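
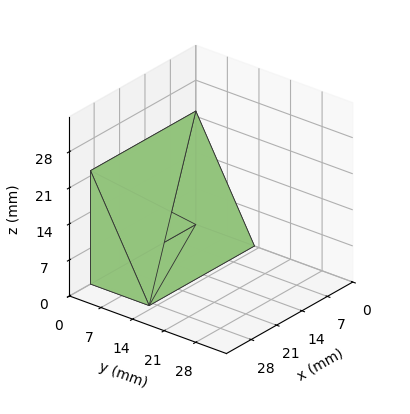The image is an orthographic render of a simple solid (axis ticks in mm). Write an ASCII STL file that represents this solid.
Reading the render: the shape is a wedge (ramp): 29 × 13 mm base, rising to 22 mm along the y=0 edge and sloping linearly to z=0 at y=13 (dimensions read to the nearest mm from the axis ticks). For the STL, each face is triangulated and given an outward normal.

solid part
  facet normal 0.0000 0.0000 -1.0000
    outer loop
      vertex 29.00 13.00 0.00
      vertex 29.00 0.00 0.00
      vertex 0.00 0.00 0.00
    endloop
  endfacet
  facet normal 0.0000 0.0000 -1.0000
    outer loop
      vertex 0.00 13.00 0.00
      vertex 29.00 13.00 0.00
      vertex 0.00 0.00 0.00
    endloop
  endfacet
  facet normal 0.0000 -1.0000 0.0000
    outer loop
      vertex 0.00 0.00 0.00
      vertex 29.00 0.00 0.00
      vertex 29.00 0.00 22.00
    endloop
  endfacet
  facet normal 0.0000 -1.0000 0.0000
    outer loop
      vertex 0.00 0.00 0.00
      vertex 29.00 0.00 22.00
      vertex 0.00 0.00 22.00
    endloop
  endfacet
  facet normal 0.0000 0.8609 0.5087
    outer loop
      vertex 0.00 0.00 22.00
      vertex 29.00 0.00 22.00
      vertex 29.00 13.00 0.00
    endloop
  endfacet
  facet normal 0.0000 0.8609 0.5087
    outer loop
      vertex 0.00 0.00 22.00
      vertex 29.00 13.00 0.00
      vertex 0.00 13.00 0.00
    endloop
  endfacet
  facet normal -1.0000 0.0000 0.0000
    outer loop
      vertex 0.00 0.00 22.00
      vertex 0.00 13.00 0.00
      vertex 0.00 0.00 0.00
    endloop
  endfacet
  facet normal 1.0000 0.0000 0.0000
    outer loop
      vertex 29.00 0.00 0.00
      vertex 29.00 13.00 0.00
      vertex 29.00 0.00 22.00
    endloop
  endfacet
endsolid part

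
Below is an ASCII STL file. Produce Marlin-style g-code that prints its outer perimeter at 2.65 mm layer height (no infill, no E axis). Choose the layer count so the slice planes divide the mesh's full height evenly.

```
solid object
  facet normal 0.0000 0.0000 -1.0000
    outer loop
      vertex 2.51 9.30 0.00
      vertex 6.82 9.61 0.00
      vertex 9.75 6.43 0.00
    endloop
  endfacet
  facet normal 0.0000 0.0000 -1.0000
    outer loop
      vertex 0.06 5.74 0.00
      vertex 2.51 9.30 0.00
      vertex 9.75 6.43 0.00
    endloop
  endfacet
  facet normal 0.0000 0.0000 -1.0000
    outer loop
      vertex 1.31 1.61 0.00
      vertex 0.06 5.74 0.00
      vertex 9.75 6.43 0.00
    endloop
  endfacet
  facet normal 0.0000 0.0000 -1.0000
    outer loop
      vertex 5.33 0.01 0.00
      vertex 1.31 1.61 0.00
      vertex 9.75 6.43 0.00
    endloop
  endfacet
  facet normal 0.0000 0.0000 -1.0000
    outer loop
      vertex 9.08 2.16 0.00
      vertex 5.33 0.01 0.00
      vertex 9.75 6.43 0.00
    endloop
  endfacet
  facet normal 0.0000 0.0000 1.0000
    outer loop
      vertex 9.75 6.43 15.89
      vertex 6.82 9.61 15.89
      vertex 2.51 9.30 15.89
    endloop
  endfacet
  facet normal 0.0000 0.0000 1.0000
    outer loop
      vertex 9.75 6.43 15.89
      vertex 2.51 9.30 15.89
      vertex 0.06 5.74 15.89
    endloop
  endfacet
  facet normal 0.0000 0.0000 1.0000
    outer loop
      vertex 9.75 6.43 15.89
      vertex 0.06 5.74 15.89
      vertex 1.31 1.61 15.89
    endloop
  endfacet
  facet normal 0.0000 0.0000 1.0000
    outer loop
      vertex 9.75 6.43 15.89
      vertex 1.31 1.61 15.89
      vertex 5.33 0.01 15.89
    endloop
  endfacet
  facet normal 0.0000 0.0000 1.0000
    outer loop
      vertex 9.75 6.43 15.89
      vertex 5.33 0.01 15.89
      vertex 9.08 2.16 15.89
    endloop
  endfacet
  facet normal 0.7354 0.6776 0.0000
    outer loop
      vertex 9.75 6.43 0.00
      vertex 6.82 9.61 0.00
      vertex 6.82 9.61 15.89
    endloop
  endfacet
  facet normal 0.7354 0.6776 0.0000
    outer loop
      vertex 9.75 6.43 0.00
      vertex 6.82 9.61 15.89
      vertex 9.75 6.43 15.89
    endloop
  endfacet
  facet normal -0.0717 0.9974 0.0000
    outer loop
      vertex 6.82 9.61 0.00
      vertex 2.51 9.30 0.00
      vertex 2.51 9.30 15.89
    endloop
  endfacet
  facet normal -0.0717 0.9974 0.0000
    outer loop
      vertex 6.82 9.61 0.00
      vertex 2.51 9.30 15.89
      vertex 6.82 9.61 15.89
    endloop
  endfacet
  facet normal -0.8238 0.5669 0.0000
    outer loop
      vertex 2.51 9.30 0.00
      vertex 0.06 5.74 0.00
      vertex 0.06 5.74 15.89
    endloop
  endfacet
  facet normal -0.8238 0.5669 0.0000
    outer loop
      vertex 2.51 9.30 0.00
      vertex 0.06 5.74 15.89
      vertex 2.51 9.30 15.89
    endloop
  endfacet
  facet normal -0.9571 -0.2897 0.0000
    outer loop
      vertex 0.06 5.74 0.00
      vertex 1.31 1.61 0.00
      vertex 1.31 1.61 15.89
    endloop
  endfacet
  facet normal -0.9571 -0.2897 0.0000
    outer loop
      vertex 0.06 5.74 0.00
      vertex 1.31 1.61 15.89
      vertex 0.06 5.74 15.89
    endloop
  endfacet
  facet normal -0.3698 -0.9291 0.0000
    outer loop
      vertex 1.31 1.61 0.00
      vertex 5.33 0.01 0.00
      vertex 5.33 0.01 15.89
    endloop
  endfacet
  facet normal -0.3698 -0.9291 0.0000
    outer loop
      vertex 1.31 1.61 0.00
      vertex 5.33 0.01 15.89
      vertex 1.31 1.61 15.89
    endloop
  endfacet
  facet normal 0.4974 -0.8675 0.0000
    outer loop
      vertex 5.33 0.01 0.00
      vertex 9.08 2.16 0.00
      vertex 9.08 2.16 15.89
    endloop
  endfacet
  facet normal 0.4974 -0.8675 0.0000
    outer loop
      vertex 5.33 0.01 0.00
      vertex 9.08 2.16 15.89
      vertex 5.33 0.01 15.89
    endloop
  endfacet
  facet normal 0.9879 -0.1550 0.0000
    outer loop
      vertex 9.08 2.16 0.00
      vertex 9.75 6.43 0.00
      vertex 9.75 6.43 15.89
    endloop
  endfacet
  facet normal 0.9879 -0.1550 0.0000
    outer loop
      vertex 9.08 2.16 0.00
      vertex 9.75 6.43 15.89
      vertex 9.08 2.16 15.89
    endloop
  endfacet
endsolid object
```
; perimeter-only toolpath
G21 ; units = mm
G90 ; absolute positioning
G28 ; home
; layer 1
G0 Z2.65
G0 X9.75 Y6.43
G1 X6.82 Y9.61
G1 X2.51 Y9.30
G1 X0.06 Y5.74
G1 X1.31 Y1.61
G1 X5.33 Y0.01
G1 X9.08 Y2.16
G1 X9.75 Y6.43
; layer 2
G0 Z5.30
G0 X9.75 Y6.43
G1 X6.82 Y9.61
G1 X2.51 Y9.30
G1 X0.06 Y5.74
G1 X1.31 Y1.61
G1 X5.33 Y0.01
G1 X9.08 Y2.16
G1 X9.75 Y6.43
; layer 3
G0 Z7.95
G0 X9.75 Y6.43
G1 X6.82 Y9.61
G1 X2.51 Y9.30
G1 X0.06 Y5.74
G1 X1.31 Y1.61
G1 X5.33 Y0.01
G1 X9.08 Y2.16
G1 X9.75 Y6.43
; layer 4
G0 Z10.59
G0 X9.75 Y6.43
G1 X6.82 Y9.61
G1 X2.51 Y9.30
G1 X0.06 Y5.74
G1 X1.31 Y1.61
G1 X5.33 Y0.01
G1 X9.08 Y2.16
G1 X9.75 Y6.43
; layer 5
G0 Z13.24
G0 X9.75 Y6.43
G1 X6.82 Y9.61
G1 X2.51 Y9.30
G1 X0.06 Y5.74
G1 X1.31 Y1.61
G1 X5.33 Y0.01
G1 X9.08 Y2.16
G1 X9.75 Y6.43
; layer 6
G0 Z15.89
G0 X9.75 Y6.43
G1 X6.82 Y9.61
G1 X2.51 Y9.30
G1 X0.06 Y5.74
G1 X1.31 Y1.61
G1 X5.33 Y0.01
G1 X9.08 Y2.16
G1 X9.75 Y6.43
M2 ; end

The solid is a regular 7-sided prism (a cylinder approximated with 7 flat sides), circumscribed radius ≈ 4.98 mm, height ≈ 15.9 mm. Slicing at Δz = 2.65 mm — 6 equal slices spanning the solid's height, so layer i sits at z = i·h/6 — gives 6 non-empty perimeters. Each is a 7-segment closed polygon; G0 lifts to the layer z and rapids to the start vertex, then G1 traces the edges.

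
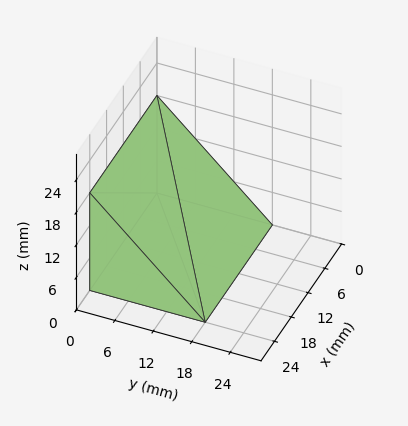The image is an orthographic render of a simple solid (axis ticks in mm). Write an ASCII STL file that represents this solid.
Reading the render: the shape is a wedge (ramp): 24 × 18 mm base, rising to 18 mm along the y=0 edge and sloping linearly to z=0 at y=18 (dimensions read to the nearest mm from the axis ticks). For the STL, each face is triangulated and given an outward normal.

solid part
  facet normal 0.0000 0.0000 -1.0000
    outer loop
      vertex 24.000 18.000 0.000
      vertex 24.000 0.000 0.000
      vertex 0.000 0.000 0.000
    endloop
  endfacet
  facet normal 0.0000 0.0000 -1.0000
    outer loop
      vertex 0.000 18.000 0.000
      vertex 24.000 18.000 0.000
      vertex 0.000 0.000 0.000
    endloop
  endfacet
  facet normal 0.0000 -1.0000 0.0000
    outer loop
      vertex 0.000 0.000 0.000
      vertex 24.000 0.000 0.000
      vertex 24.000 0.000 18.000
    endloop
  endfacet
  facet normal 0.0000 -1.0000 0.0000
    outer loop
      vertex 0.000 0.000 0.000
      vertex 24.000 0.000 18.000
      vertex 0.000 0.000 18.000
    endloop
  endfacet
  facet normal 0.0000 0.7071 0.7071
    outer loop
      vertex 0.000 0.000 18.000
      vertex 24.000 0.000 18.000
      vertex 24.000 18.000 0.000
    endloop
  endfacet
  facet normal 0.0000 0.7071 0.7071
    outer loop
      vertex 0.000 0.000 18.000
      vertex 24.000 18.000 0.000
      vertex 0.000 18.000 0.000
    endloop
  endfacet
  facet normal -1.0000 0.0000 0.0000
    outer loop
      vertex 0.000 0.000 18.000
      vertex 0.000 18.000 0.000
      vertex 0.000 0.000 0.000
    endloop
  endfacet
  facet normal 1.0000 0.0000 0.0000
    outer loop
      vertex 24.000 0.000 0.000
      vertex 24.000 18.000 0.000
      vertex 24.000 0.000 18.000
    endloop
  endfacet
endsolid part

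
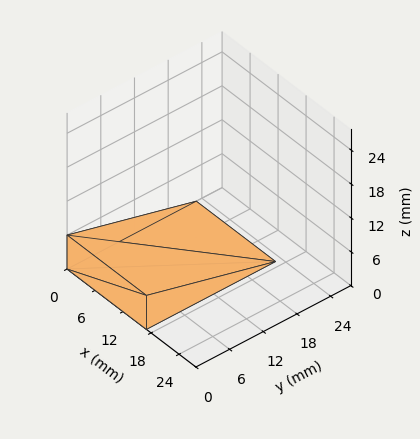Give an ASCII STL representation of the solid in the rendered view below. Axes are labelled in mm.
Reading the render: the shape is a wedge (ramp): 17 × 23 mm base, rising to 6 mm along the y=0 edge and sloping linearly to z=0 at y=23 (dimensions read to the nearest mm from the axis ticks). For the STL, each face is triangulated and given an outward normal.

solid part
  facet normal 0.0000 0.0000 -1.0000
    outer loop
      vertex 17.00 23.00 0.00
      vertex 17.00 0.00 0.00
      vertex 0.00 0.00 0.00
    endloop
  endfacet
  facet normal 0.0000 0.0000 -1.0000
    outer loop
      vertex 0.00 23.00 0.00
      vertex 17.00 23.00 0.00
      vertex 0.00 0.00 0.00
    endloop
  endfacet
  facet normal 0.0000 -1.0000 0.0000
    outer loop
      vertex 0.00 0.00 0.00
      vertex 17.00 0.00 0.00
      vertex 17.00 0.00 6.00
    endloop
  endfacet
  facet normal 0.0000 -1.0000 0.0000
    outer loop
      vertex 0.00 0.00 0.00
      vertex 17.00 0.00 6.00
      vertex 0.00 0.00 6.00
    endloop
  endfacet
  facet normal 0.0000 0.2524 0.9676
    outer loop
      vertex 0.00 0.00 6.00
      vertex 17.00 0.00 6.00
      vertex 17.00 23.00 0.00
    endloop
  endfacet
  facet normal 0.0000 0.2524 0.9676
    outer loop
      vertex 0.00 0.00 6.00
      vertex 17.00 23.00 0.00
      vertex 0.00 23.00 0.00
    endloop
  endfacet
  facet normal -1.0000 0.0000 0.0000
    outer loop
      vertex 0.00 0.00 6.00
      vertex 0.00 23.00 0.00
      vertex 0.00 0.00 0.00
    endloop
  endfacet
  facet normal 1.0000 0.0000 0.0000
    outer loop
      vertex 17.00 0.00 0.00
      vertex 17.00 23.00 0.00
      vertex 17.00 0.00 6.00
    endloop
  endfacet
endsolid part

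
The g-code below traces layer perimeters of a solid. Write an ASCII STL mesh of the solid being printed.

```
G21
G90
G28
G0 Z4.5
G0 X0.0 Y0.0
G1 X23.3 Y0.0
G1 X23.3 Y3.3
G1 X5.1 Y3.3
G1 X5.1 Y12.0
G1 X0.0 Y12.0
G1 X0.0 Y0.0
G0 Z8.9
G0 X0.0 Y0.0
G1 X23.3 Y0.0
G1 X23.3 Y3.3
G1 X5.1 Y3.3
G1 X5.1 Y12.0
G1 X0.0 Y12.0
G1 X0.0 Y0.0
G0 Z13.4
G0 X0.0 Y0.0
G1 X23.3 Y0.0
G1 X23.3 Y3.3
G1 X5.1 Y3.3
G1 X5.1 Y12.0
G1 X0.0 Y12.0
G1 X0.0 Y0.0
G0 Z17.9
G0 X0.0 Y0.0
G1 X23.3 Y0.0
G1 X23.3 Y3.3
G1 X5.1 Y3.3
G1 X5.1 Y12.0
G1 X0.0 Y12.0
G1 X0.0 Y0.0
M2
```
solid part
  facet normal 0.0000 0.0000 -1.0000
    outer loop
      vertex 23.3 3.3 0.0
      vertex 23.3 0.0 0.0
      vertex 0.0 0.0 0.0
    endloop
  endfacet
  facet normal 0.0000 0.0000 -1.0000
    outer loop
      vertex 5.1 3.3 0.0
      vertex 23.3 3.3 0.0
      vertex 0.0 0.0 0.0
    endloop
  endfacet
  facet normal 0.0000 0.0000 -1.0000
    outer loop
      vertex 5.1 12.0 0.0
      vertex 5.1 3.3 0.0
      vertex 0.0 0.0 0.0
    endloop
  endfacet
  facet normal 0.0000 0.0000 -1.0000
    outer loop
      vertex 0.0 12.0 0.0
      vertex 5.1 12.0 0.0
      vertex 0.0 0.0 0.0
    endloop
  endfacet
  facet normal 0.0000 0.0000 1.0000
    outer loop
      vertex 0.0 0.0 17.9
      vertex 23.3 0.0 17.9
      vertex 23.3 3.3 17.9
    endloop
  endfacet
  facet normal 0.0000 0.0000 1.0000
    outer loop
      vertex 0.0 0.0 17.9
      vertex 23.3 3.3 17.9
      vertex 5.1 3.3 17.9
    endloop
  endfacet
  facet normal 0.0000 0.0000 1.0000
    outer loop
      vertex 0.0 0.0 17.9
      vertex 5.1 3.3 17.9
      vertex 5.1 12.0 17.9
    endloop
  endfacet
  facet normal 0.0000 0.0000 1.0000
    outer loop
      vertex 0.0 0.0 17.9
      vertex 5.1 12.0 17.9
      vertex 0.0 12.0 17.9
    endloop
  endfacet
  facet normal 0.0000 -1.0000 0.0000
    outer loop
      vertex 0.0 0.0 0.0
      vertex 23.3 0.0 0.0
      vertex 23.3 0.0 17.9
    endloop
  endfacet
  facet normal 0.0000 -1.0000 0.0000
    outer loop
      vertex 0.0 0.0 0.0
      vertex 23.3 0.0 17.9
      vertex 0.0 0.0 17.9
    endloop
  endfacet
  facet normal 1.0000 0.0000 0.0000
    outer loop
      vertex 23.3 0.0 0.0
      vertex 23.3 3.3 0.0
      vertex 23.3 3.3 17.9
    endloop
  endfacet
  facet normal 1.0000 0.0000 0.0000
    outer loop
      vertex 23.3 0.0 0.0
      vertex 23.3 3.3 17.9
      vertex 23.3 0.0 17.9
    endloop
  endfacet
  facet normal 0.0000 1.0000 0.0000
    outer loop
      vertex 23.3 3.3 0.0
      vertex 5.1 3.3 0.0
      vertex 5.1 3.3 17.9
    endloop
  endfacet
  facet normal 0.0000 1.0000 0.0000
    outer loop
      vertex 23.3 3.3 0.0
      vertex 5.1 3.3 17.9
      vertex 23.3 3.3 17.9
    endloop
  endfacet
  facet normal 1.0000 0.0000 0.0000
    outer loop
      vertex 5.1 3.3 0.0
      vertex 5.1 12.0 0.0
      vertex 5.1 12.0 17.9
    endloop
  endfacet
  facet normal 1.0000 0.0000 0.0000
    outer loop
      vertex 5.1 3.3 0.0
      vertex 5.1 12.0 17.9
      vertex 5.1 3.3 17.9
    endloop
  endfacet
  facet normal 0.0000 1.0000 0.0000
    outer loop
      vertex 5.1 12.0 0.0
      vertex 0.0 12.0 0.0
      vertex 0.0 12.0 17.9
    endloop
  endfacet
  facet normal 0.0000 1.0000 0.0000
    outer loop
      vertex 5.1 12.0 0.0
      vertex 0.0 12.0 17.9
      vertex 5.1 12.0 17.9
    endloop
  endfacet
  facet normal -1.0000 0.0000 0.0000
    outer loop
      vertex 0.0 12.0 0.0
      vertex 0.0 0.0 0.0
      vertex 0.0 0.0 17.9
    endloop
  endfacet
  facet normal -1.0000 0.0000 0.0000
    outer loop
      vertex 0.0 12.0 0.0
      vertex 0.0 0.0 17.9
      vertex 0.0 12.0 17.9
    endloop
  endfacet
endsolid part

The G0 Z moves step by Δz≈4.5 mm. Every layer's G1 loop is the same polygon, so the solid is a straight extrusion of it from z=0 to z≈17.9. Closing with flat bottom and top caps and triangulating gives 20 facets — an L-shaped prism: outer 23.3 × 12 mm, arm thicknesses ≈ 3.3 mm (horizontal) and 5.1 mm (vertical), extruded 17.9 mm in z.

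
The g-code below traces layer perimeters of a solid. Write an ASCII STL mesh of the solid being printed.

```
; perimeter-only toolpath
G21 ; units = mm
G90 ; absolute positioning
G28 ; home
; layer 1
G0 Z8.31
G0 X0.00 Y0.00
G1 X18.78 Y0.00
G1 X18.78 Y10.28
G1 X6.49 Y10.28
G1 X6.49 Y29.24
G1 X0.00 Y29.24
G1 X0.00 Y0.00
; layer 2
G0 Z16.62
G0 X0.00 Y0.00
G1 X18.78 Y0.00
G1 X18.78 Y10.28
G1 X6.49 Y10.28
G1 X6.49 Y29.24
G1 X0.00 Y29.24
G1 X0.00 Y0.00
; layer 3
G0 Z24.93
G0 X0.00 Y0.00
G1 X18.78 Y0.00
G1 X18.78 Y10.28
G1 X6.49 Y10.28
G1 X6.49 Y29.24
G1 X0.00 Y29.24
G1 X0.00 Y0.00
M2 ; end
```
solid part
  facet normal 0.0000 0.0000 -1.0000
    outer loop
      vertex 18.78 10.28 0.00
      vertex 18.78 0.00 0.00
      vertex 0.00 0.00 0.00
    endloop
  endfacet
  facet normal 0.0000 0.0000 -1.0000
    outer loop
      vertex 6.49 10.28 0.00
      vertex 18.78 10.28 0.00
      vertex 0.00 0.00 0.00
    endloop
  endfacet
  facet normal 0.0000 0.0000 -1.0000
    outer loop
      vertex 6.49 29.24 0.00
      vertex 6.49 10.28 0.00
      vertex 0.00 0.00 0.00
    endloop
  endfacet
  facet normal 0.0000 0.0000 -1.0000
    outer loop
      vertex 0.00 29.24 0.00
      vertex 6.49 29.24 0.00
      vertex 0.00 0.00 0.00
    endloop
  endfacet
  facet normal 0.0000 0.0000 1.0000
    outer loop
      vertex 0.00 0.00 24.93
      vertex 18.78 0.00 24.93
      vertex 18.78 10.28 24.93
    endloop
  endfacet
  facet normal 0.0000 0.0000 1.0000
    outer loop
      vertex 0.00 0.00 24.93
      vertex 18.78 10.28 24.93
      vertex 6.49 10.28 24.93
    endloop
  endfacet
  facet normal 0.0000 0.0000 1.0000
    outer loop
      vertex 0.00 0.00 24.93
      vertex 6.49 10.28 24.93
      vertex 6.49 29.24 24.93
    endloop
  endfacet
  facet normal 0.0000 0.0000 1.0000
    outer loop
      vertex 0.00 0.00 24.93
      vertex 6.49 29.24 24.93
      vertex 0.00 29.24 24.93
    endloop
  endfacet
  facet normal 0.0000 -1.0000 0.0000
    outer loop
      vertex 0.00 0.00 0.00
      vertex 18.78 0.00 0.00
      vertex 18.78 0.00 24.93
    endloop
  endfacet
  facet normal 0.0000 -1.0000 0.0000
    outer loop
      vertex 0.00 0.00 0.00
      vertex 18.78 0.00 24.93
      vertex 0.00 0.00 24.93
    endloop
  endfacet
  facet normal 1.0000 0.0000 0.0000
    outer loop
      vertex 18.78 0.00 0.00
      vertex 18.78 10.28 0.00
      vertex 18.78 10.28 24.93
    endloop
  endfacet
  facet normal 1.0000 0.0000 0.0000
    outer loop
      vertex 18.78 0.00 0.00
      vertex 18.78 10.28 24.93
      vertex 18.78 0.00 24.93
    endloop
  endfacet
  facet normal 0.0000 1.0000 0.0000
    outer loop
      vertex 18.78 10.28 0.00
      vertex 6.49 10.28 0.00
      vertex 6.49 10.28 24.93
    endloop
  endfacet
  facet normal 0.0000 1.0000 0.0000
    outer loop
      vertex 18.78 10.28 0.00
      vertex 6.49 10.28 24.93
      vertex 18.78 10.28 24.93
    endloop
  endfacet
  facet normal 1.0000 0.0000 0.0000
    outer loop
      vertex 6.49 10.28 0.00
      vertex 6.49 29.24 0.00
      vertex 6.49 29.24 24.93
    endloop
  endfacet
  facet normal 1.0000 0.0000 0.0000
    outer loop
      vertex 6.49 10.28 0.00
      vertex 6.49 29.24 24.93
      vertex 6.49 10.28 24.93
    endloop
  endfacet
  facet normal 0.0000 1.0000 0.0000
    outer loop
      vertex 6.49 29.24 0.00
      vertex 0.00 29.24 0.00
      vertex 0.00 29.24 24.93
    endloop
  endfacet
  facet normal 0.0000 1.0000 0.0000
    outer loop
      vertex 6.49 29.24 0.00
      vertex 0.00 29.24 24.93
      vertex 6.49 29.24 24.93
    endloop
  endfacet
  facet normal -1.0000 0.0000 0.0000
    outer loop
      vertex 0.00 29.24 0.00
      vertex 0.00 0.00 0.00
      vertex 0.00 0.00 24.93
    endloop
  endfacet
  facet normal -1.0000 0.0000 0.0000
    outer loop
      vertex 0.00 29.24 0.00
      vertex 0.00 0.00 24.93
      vertex 0.00 29.24 24.93
    endloop
  endfacet
endsolid part

The G0 Z moves step by Δz≈8.31 mm. Every layer's G1 loop is the same polygon, so the solid is a straight extrusion of it from z=0 to z≈24.9. Closing with flat bottom and top caps and triangulating gives 20 facets — an L-shaped prism: outer 18.8 × 29.2 mm, arm thicknesses ≈ 10.3 mm (horizontal) and 6.49 mm (vertical), extruded 24.9 mm in z.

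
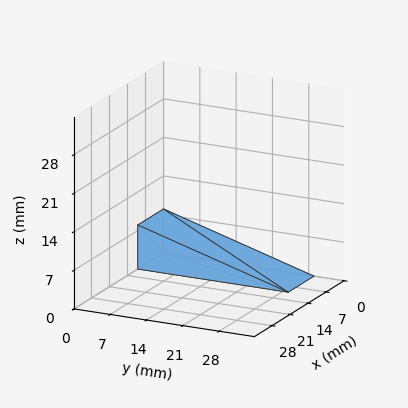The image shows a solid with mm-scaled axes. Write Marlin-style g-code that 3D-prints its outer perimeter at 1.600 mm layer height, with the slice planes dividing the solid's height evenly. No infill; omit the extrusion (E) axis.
Reading the render: the shape is a wedge (ramp): 10 × 29 mm base, rising to 8 mm along the y=0 edge and sloping linearly to z=0 at y=29 (dimensions read to the nearest mm from the axis ticks). For the g-code, the solid's height is divided into equal slices at the stated Δz and each level perimeter traced with G1 moves after a G0 lift.

; perimeter-only toolpath
G21 ; units = mm
G90 ; absolute positioning
G28 ; home
; layer 1
G0 Z1.600
G0 X0.000 Y0.000
G1 X10.000 Y0.000
G1 X10.000 Y23.200
G1 X0.000 Y23.200
G1 X0.000 Y0.000
; layer 2
G0 Z3.200
G0 X0.000 Y0.000
G1 X10.000 Y0.000
G1 X10.000 Y17.400
G1 X0.000 Y17.400
G1 X0.000 Y0.000
; layer 3
G0 Z4.800
G0 X0.000 Y0.000
G1 X10.000 Y0.000
G1 X10.000 Y11.600
G1 X0.000 Y11.600
G1 X0.000 Y0.000
; layer 4
G0 Z6.400
G0 X0.000 Y0.000
G1 X10.000 Y0.000
G1 X10.000 Y5.800
G1 X0.000 Y5.800
G1 X0.000 Y0.000
M2 ; end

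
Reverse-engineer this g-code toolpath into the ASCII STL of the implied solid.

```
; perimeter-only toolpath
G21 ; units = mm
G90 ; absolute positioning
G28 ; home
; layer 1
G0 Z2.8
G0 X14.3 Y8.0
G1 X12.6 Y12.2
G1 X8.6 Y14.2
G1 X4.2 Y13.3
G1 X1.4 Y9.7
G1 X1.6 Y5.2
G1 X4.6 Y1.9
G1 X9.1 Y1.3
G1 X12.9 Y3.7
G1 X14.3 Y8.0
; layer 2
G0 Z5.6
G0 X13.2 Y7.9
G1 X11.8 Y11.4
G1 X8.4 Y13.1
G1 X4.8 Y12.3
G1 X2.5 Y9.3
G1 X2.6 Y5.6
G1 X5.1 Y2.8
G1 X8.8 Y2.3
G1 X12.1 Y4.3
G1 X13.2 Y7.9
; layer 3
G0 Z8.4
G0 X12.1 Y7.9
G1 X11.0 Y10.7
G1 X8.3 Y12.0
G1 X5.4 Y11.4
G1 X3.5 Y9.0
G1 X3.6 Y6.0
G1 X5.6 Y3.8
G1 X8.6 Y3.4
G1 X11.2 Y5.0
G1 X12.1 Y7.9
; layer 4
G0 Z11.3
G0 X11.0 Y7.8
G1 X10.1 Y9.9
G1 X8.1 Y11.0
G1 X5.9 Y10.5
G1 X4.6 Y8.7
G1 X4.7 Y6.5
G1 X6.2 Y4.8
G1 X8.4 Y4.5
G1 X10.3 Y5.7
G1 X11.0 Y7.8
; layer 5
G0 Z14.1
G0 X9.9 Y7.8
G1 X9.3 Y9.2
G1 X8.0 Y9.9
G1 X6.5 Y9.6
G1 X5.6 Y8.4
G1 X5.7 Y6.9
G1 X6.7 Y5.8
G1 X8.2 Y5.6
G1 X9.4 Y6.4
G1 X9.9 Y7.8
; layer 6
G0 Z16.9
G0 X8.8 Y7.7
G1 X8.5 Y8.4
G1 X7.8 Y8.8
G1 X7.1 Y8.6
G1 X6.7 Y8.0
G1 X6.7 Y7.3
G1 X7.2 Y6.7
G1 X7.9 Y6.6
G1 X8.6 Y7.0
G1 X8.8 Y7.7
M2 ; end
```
solid part
  facet normal 0.0000 0.0000 -1.0000
    outer loop
      vertex 8.7 15.3 0.0
      vertex 13.4 12.9 0.0
      vertex 15.4 8.0 0.0
    endloop
  endfacet
  facet normal 0.0000 0.0000 -1.0000
    outer loop
      vertex 3.6 14.2 0.0
      vertex 8.7 15.3 0.0
      vertex 15.4 8.0 0.0
    endloop
  endfacet
  facet normal 0.0000 0.0000 -1.0000
    outer loop
      vertex 0.4 10.0 0.0
      vertex 3.6 14.2 0.0
      vertex 15.4 8.0 0.0
    endloop
  endfacet
  facet normal 0.0000 0.0000 -1.0000
    outer loop
      vertex 0.6 4.8 0.0
      vertex 0.4 10.0 0.0
      vertex 15.4 8.0 0.0
    endloop
  endfacet
  facet normal 0.0000 0.0000 -1.0000
    outer loop
      vertex 4.1 0.9 0.0
      vertex 0.6 4.8 0.0
      vertex 15.4 8.0 0.0
    endloop
  endfacet
  facet normal 0.0000 0.0000 -1.0000
    outer loop
      vertex 9.3 0.2 0.0
      vertex 4.1 0.9 0.0
      vertex 15.4 8.0 0.0
    endloop
  endfacet
  facet normal 0.0000 0.0000 -1.0000
    outer loop
      vertex 13.8 3.0 0.0
      vertex 9.3 0.2 0.0
      vertex 15.4 8.0 0.0
    endloop
  endfacet
  facet normal 0.8690 0.3547 0.3451
    outer loop
      vertex 15.4 8.0 0.0
      vertex 13.4 12.9 0.0
      vertex 7.7 7.7 19.7
    endloop
  endfacet
  facet normal 0.4270 0.8362 0.3443
    outer loop
      vertex 13.4 12.9 0.0
      vertex 8.7 15.3 0.0
      vertex 7.7 7.7 19.7
    endloop
  endfacet
  facet normal -0.1980 0.9178 0.3440
    outer loop
      vertex 8.7 15.3 0.0
      vertex 3.6 14.2 0.0
      vertex 7.7 7.7 19.7
    endloop
  endfacet
  facet normal -0.7471 0.5692 0.3433
    outer loop
      vertex 3.6 14.2 0.0
      vertex 0.4 10.0 0.0
      vertex 7.7 7.7 19.7
    endloop
  endfacet
  facet normal -0.9384 -0.0361 0.3435
    outer loop
      vertex 0.4 10.0 0.0
      vertex 0.6 4.8 0.0
      vertex 7.7 7.7 19.7
    endloop
  endfacet
  facet normal -0.6988 -0.6271 0.3442
    outer loop
      vertex 0.6 4.8 0.0
      vertex 4.1 0.9 0.0
      vertex 7.7 7.7 19.7
    endloop
  endfacet
  facet normal -0.1253 -0.9305 0.3441
    outer loop
      vertex 4.1 0.9 0.0
      vertex 9.3 0.2 0.0
      vertex 7.7 7.7 19.7
    endloop
  endfacet
  facet normal 0.4961 -0.7973 0.3438
    outer loop
      vertex 9.3 0.2 0.0
      vertex 13.8 3.0 0.0
      vertex 7.7 7.7 19.7
    endloop
  endfacet
  facet normal 0.8939 -0.2861 0.3450
    outer loop
      vertex 13.8 3.0 0.0
      vertex 15.4 8.0 0.0
      vertex 7.7 7.7 19.7
    endloop
  endfacet
endsolid part

The G0 Z moves step by Δz≈2.8 mm. The G1 loops shrink linearly with z, so the solid tapers from its base footprint up to z≈19.7. Closing with a flat bottom cap and the tapered top and triangulating gives 16 facets — a regular 9-sided pyramid, base circumscribed radius ≈ 7.7 mm, apex at z ≈ 19.7 mm.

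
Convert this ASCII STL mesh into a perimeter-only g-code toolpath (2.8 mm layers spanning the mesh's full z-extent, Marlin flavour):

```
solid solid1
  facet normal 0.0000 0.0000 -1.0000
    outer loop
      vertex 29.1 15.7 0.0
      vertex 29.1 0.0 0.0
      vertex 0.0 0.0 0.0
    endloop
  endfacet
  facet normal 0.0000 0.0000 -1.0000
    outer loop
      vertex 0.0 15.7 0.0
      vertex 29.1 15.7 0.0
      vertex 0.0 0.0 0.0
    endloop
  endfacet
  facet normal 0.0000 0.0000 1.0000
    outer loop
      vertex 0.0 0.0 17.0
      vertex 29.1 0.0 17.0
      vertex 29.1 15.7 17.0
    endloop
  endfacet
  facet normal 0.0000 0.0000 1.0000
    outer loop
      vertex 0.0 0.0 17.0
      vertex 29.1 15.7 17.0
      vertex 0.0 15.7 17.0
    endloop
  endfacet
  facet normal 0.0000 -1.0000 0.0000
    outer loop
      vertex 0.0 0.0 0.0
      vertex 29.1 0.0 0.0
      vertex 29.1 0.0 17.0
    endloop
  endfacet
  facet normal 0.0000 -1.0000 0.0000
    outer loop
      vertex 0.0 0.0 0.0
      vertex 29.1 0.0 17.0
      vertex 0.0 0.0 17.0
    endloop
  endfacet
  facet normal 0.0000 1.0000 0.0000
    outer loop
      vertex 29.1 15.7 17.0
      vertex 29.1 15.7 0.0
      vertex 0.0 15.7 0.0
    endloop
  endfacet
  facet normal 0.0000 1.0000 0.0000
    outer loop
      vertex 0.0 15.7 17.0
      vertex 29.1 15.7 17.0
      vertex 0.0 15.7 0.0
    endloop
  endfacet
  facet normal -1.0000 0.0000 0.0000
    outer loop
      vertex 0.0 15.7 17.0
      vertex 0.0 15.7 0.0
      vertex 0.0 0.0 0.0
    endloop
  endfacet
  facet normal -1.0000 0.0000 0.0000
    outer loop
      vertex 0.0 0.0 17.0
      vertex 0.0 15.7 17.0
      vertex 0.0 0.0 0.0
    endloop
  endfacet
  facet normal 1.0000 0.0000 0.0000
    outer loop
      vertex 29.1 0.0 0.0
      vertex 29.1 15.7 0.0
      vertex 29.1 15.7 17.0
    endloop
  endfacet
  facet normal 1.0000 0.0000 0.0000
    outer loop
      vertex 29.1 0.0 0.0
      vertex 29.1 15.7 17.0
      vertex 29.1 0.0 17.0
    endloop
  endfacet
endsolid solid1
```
; perimeter-only toolpath
G21 ; units = mm
G90 ; absolute positioning
G28 ; home
; layer 1
G0 Z2.8
G0 X0.0 Y0.0
G1 X29.1 Y0.0
G1 X29.1 Y15.7
G1 X0.0 Y15.7
G1 X0.0 Y0.0
; layer 2
G0 Z5.7
G0 X0.0 Y0.0
G1 X29.1 Y0.0
G1 X29.1 Y15.7
G1 X0.0 Y15.7
G1 X0.0 Y0.0
; layer 3
G0 Z8.5
G0 X0.0 Y0.0
G1 X29.1 Y0.0
G1 X29.1 Y15.7
G1 X0.0 Y15.7
G1 X0.0 Y0.0
; layer 4
G0 Z11.3
G0 X0.0 Y0.0
G1 X29.1 Y0.0
G1 X29.1 Y15.7
G1 X0.0 Y15.7
G1 X0.0 Y0.0
; layer 5
G0 Z14.2
G0 X0.0 Y0.0
G1 X29.1 Y0.0
G1 X29.1 Y15.7
G1 X0.0 Y15.7
G1 X0.0 Y0.0
; layer 6
G0 Z17.0
G0 X0.0 Y0.0
G1 X29.1 Y0.0
G1 X29.1 Y15.7
G1 X0.0 Y15.7
G1 X0.0 Y0.0
M2 ; end

The solid is a rectangular box, roughly 29.1 × 15.7 mm footprint and 17 mm tall. Slicing at Δz = 2.8 mm — 6 equal slices spanning the solid's height, so layer i sits at z = i·h/6 — gives 6 non-empty perimeters. Each is a 4-segment closed polygon; G0 lifts to the layer z and rapids to the start vertex, then G1 traces the edges.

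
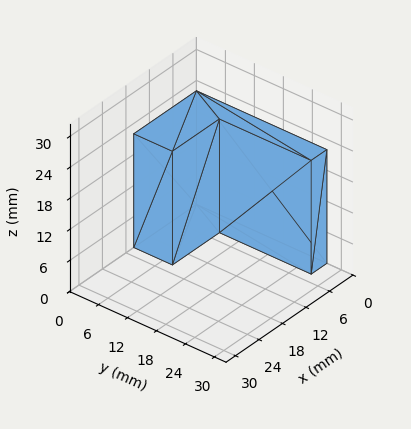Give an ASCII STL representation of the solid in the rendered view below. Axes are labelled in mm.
Reading the render: the shape is an L-shaped prism: outer 16 × 27 mm, arm thicknesses ≈ 8 mm (horizontal) and 4 mm (vertical), extruded 22 mm in z (dimensions read to the nearest mm from the axis ticks). For the STL, each face is triangulated and given an outward normal.

solid part
  facet normal 0.0000 0.0000 -1.0000
    outer loop
      vertex 16.0 8.0 0.0
      vertex 16.0 0.0 0.0
      vertex 0.0 0.0 0.0
    endloop
  endfacet
  facet normal 0.0000 0.0000 -1.0000
    outer loop
      vertex 4.0 8.0 0.0
      vertex 16.0 8.0 0.0
      vertex 0.0 0.0 0.0
    endloop
  endfacet
  facet normal 0.0000 0.0000 -1.0000
    outer loop
      vertex 4.0 27.0 0.0
      vertex 4.0 8.0 0.0
      vertex 0.0 0.0 0.0
    endloop
  endfacet
  facet normal 0.0000 0.0000 -1.0000
    outer loop
      vertex 0.0 27.0 0.0
      vertex 4.0 27.0 0.0
      vertex 0.0 0.0 0.0
    endloop
  endfacet
  facet normal 0.0000 0.0000 1.0000
    outer loop
      vertex 0.0 0.0 22.0
      vertex 16.0 0.0 22.0
      vertex 16.0 8.0 22.0
    endloop
  endfacet
  facet normal 0.0000 0.0000 1.0000
    outer loop
      vertex 0.0 0.0 22.0
      vertex 16.0 8.0 22.0
      vertex 4.0 8.0 22.0
    endloop
  endfacet
  facet normal 0.0000 0.0000 1.0000
    outer loop
      vertex 0.0 0.0 22.0
      vertex 4.0 8.0 22.0
      vertex 4.0 27.0 22.0
    endloop
  endfacet
  facet normal 0.0000 0.0000 1.0000
    outer loop
      vertex 0.0 0.0 22.0
      vertex 4.0 27.0 22.0
      vertex 0.0 27.0 22.0
    endloop
  endfacet
  facet normal 0.0000 -1.0000 0.0000
    outer loop
      vertex 0.0 0.0 0.0
      vertex 16.0 0.0 0.0
      vertex 16.0 0.0 22.0
    endloop
  endfacet
  facet normal 0.0000 -1.0000 0.0000
    outer loop
      vertex 0.0 0.0 0.0
      vertex 16.0 0.0 22.0
      vertex 0.0 0.0 22.0
    endloop
  endfacet
  facet normal 1.0000 0.0000 0.0000
    outer loop
      vertex 16.0 0.0 0.0
      vertex 16.0 8.0 0.0
      vertex 16.0 8.0 22.0
    endloop
  endfacet
  facet normal 1.0000 0.0000 0.0000
    outer loop
      vertex 16.0 0.0 0.0
      vertex 16.0 8.0 22.0
      vertex 16.0 0.0 22.0
    endloop
  endfacet
  facet normal 0.0000 1.0000 0.0000
    outer loop
      vertex 16.0 8.0 0.0
      vertex 4.0 8.0 0.0
      vertex 4.0 8.0 22.0
    endloop
  endfacet
  facet normal 0.0000 1.0000 0.0000
    outer loop
      vertex 16.0 8.0 0.0
      vertex 4.0 8.0 22.0
      vertex 16.0 8.0 22.0
    endloop
  endfacet
  facet normal 1.0000 0.0000 0.0000
    outer loop
      vertex 4.0 8.0 0.0
      vertex 4.0 27.0 0.0
      vertex 4.0 27.0 22.0
    endloop
  endfacet
  facet normal 1.0000 0.0000 0.0000
    outer loop
      vertex 4.0 8.0 0.0
      vertex 4.0 27.0 22.0
      vertex 4.0 8.0 22.0
    endloop
  endfacet
  facet normal 0.0000 1.0000 0.0000
    outer loop
      vertex 4.0 27.0 0.0
      vertex 0.0 27.0 0.0
      vertex 0.0 27.0 22.0
    endloop
  endfacet
  facet normal 0.0000 1.0000 0.0000
    outer loop
      vertex 4.0 27.0 0.0
      vertex 0.0 27.0 22.0
      vertex 4.0 27.0 22.0
    endloop
  endfacet
  facet normal -1.0000 0.0000 0.0000
    outer loop
      vertex 0.0 27.0 0.0
      vertex 0.0 0.0 0.0
      vertex 0.0 0.0 22.0
    endloop
  endfacet
  facet normal -1.0000 0.0000 0.0000
    outer loop
      vertex 0.0 27.0 0.0
      vertex 0.0 0.0 22.0
      vertex 0.0 27.0 22.0
    endloop
  endfacet
endsolid part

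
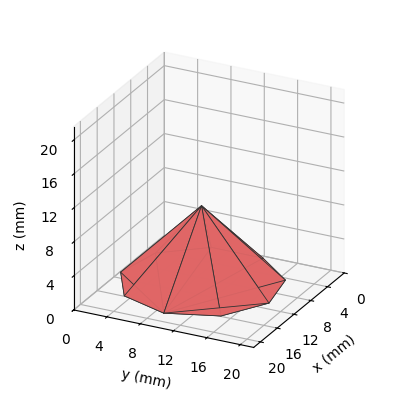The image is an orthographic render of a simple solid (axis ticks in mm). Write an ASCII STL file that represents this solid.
Reading the render: the shape is a regular 9-sided pyramid, base circumscribed radius ≈ 9 mm, apex at z ≈ 9 mm (dimensions read to the nearest mm from the axis ticks). For the STL, each face is triangulated and given an outward normal.

solid part
  facet normal 0.0000 0.0000 -1.0000
    outer loop
      vertex 10.6 17.9 0.0
      vertex 15.9 14.8 0.0
      vertex 18.0 9.0 0.0
    endloop
  endfacet
  facet normal 0.0000 0.0000 -1.0000
    outer loop
      vertex 4.5 16.8 0.0
      vertex 10.6 17.9 0.0
      vertex 18.0 9.0 0.0
    endloop
  endfacet
  facet normal 0.0000 0.0000 -1.0000
    outer loop
      vertex 0.5 12.1 0.0
      vertex 4.5 16.8 0.0
      vertex 18.0 9.0 0.0
    endloop
  endfacet
  facet normal 0.0000 0.0000 -1.0000
    outer loop
      vertex 0.5 5.9 0.0
      vertex 0.5 12.1 0.0
      vertex 18.0 9.0 0.0
    endloop
  endfacet
  facet normal 0.0000 0.0000 -1.0000
    outer loop
      vertex 4.5 1.2 0.0
      vertex 0.5 5.9 0.0
      vertex 18.0 9.0 0.0
    endloop
  endfacet
  facet normal 0.0000 0.0000 -1.0000
    outer loop
      vertex 10.6 0.1 0.0
      vertex 4.5 1.2 0.0
      vertex 18.0 9.0 0.0
    endloop
  endfacet
  facet normal 0.0000 0.0000 -1.0000
    outer loop
      vertex 15.9 3.2 0.0
      vertex 10.6 0.1 0.0
      vertex 18.0 9.0 0.0
    endloop
  endfacet
  facet normal 0.6850 0.2480 0.6850
    outer loop
      vertex 18.0 9.0 0.0
      vertex 15.9 14.8 0.0
      vertex 9.0 9.0 9.0
    endloop
  endfacet
  facet normal 0.3673 0.6279 0.6862
    outer loop
      vertex 15.9 14.8 0.0
      vertex 10.6 17.9 0.0
      vertex 9.0 9.0 9.0
    endloop
  endfacet
  facet normal -0.1292 0.7165 0.6855
    outer loop
      vertex 10.6 17.9 0.0
      vertex 4.5 16.8 0.0
      vertex 9.0 9.0 9.0
    endloop
  endfacet
  facet normal -0.5542 0.4717 0.6859
    outer loop
      vertex 4.5 16.8 0.0
      vertex 0.5 12.1 0.0
      vertex 9.0 9.0 9.0
    endloop
  endfacet
  facet normal -0.7270 0.0000 0.6866
    outer loop
      vertex 0.5 12.1 0.0
      vertex 0.5 5.9 0.0
      vertex 9.0 9.0 9.0
    endloop
  endfacet
  facet normal -0.5542 -0.4717 0.6859
    outer loop
      vertex 0.5 5.9 0.0
      vertex 4.5 1.2 0.0
      vertex 9.0 9.0 9.0
    endloop
  endfacet
  facet normal -0.1292 -0.7165 0.6855
    outer loop
      vertex 4.5 1.2 0.0
      vertex 10.6 0.1 0.0
      vertex 9.0 9.0 9.0
    endloop
  endfacet
  facet normal 0.3673 -0.6279 0.6862
    outer loop
      vertex 10.6 0.1 0.0
      vertex 15.9 3.2 0.0
      vertex 9.0 9.0 9.0
    endloop
  endfacet
  facet normal 0.6850 -0.2480 0.6850
    outer loop
      vertex 15.9 3.2 0.0
      vertex 18.0 9.0 0.0
      vertex 9.0 9.0 9.0
    endloop
  endfacet
endsolid part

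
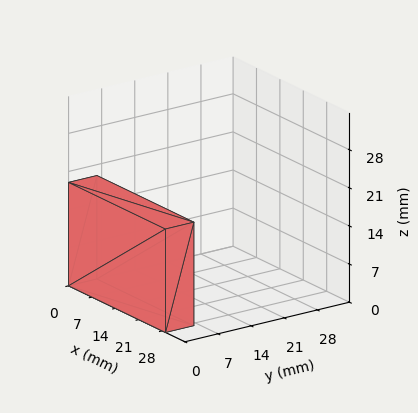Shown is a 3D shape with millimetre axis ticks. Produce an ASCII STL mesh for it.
Reading the render: the shape is a rectangular box, roughly 29 × 6 mm footprint and 19 mm tall (dimensions read to the nearest mm from the axis ticks). For the STL, each face is triangulated and given an outward normal.

solid part
  facet normal 0.0000 0.0000 -1.0000
    outer loop
      vertex 29.000 6.000 0.000
      vertex 29.000 0.000 0.000
      vertex 0.000 0.000 0.000
    endloop
  endfacet
  facet normal 0.0000 0.0000 -1.0000
    outer loop
      vertex 0.000 6.000 0.000
      vertex 29.000 6.000 0.000
      vertex 0.000 0.000 0.000
    endloop
  endfacet
  facet normal 0.0000 0.0000 1.0000
    outer loop
      vertex 0.000 0.000 19.000
      vertex 29.000 0.000 19.000
      vertex 29.000 6.000 19.000
    endloop
  endfacet
  facet normal 0.0000 0.0000 1.0000
    outer loop
      vertex 0.000 0.000 19.000
      vertex 29.000 6.000 19.000
      vertex 0.000 6.000 19.000
    endloop
  endfacet
  facet normal 0.0000 -1.0000 0.0000
    outer loop
      vertex 0.000 0.000 0.000
      vertex 29.000 0.000 0.000
      vertex 29.000 0.000 19.000
    endloop
  endfacet
  facet normal 0.0000 -1.0000 0.0000
    outer loop
      vertex 0.000 0.000 0.000
      vertex 29.000 0.000 19.000
      vertex 0.000 0.000 19.000
    endloop
  endfacet
  facet normal 0.0000 1.0000 0.0000
    outer loop
      vertex 29.000 6.000 19.000
      vertex 29.000 6.000 0.000
      vertex 0.000 6.000 0.000
    endloop
  endfacet
  facet normal 0.0000 1.0000 0.0000
    outer loop
      vertex 0.000 6.000 19.000
      vertex 29.000 6.000 19.000
      vertex 0.000 6.000 0.000
    endloop
  endfacet
  facet normal -1.0000 0.0000 0.0000
    outer loop
      vertex 0.000 6.000 19.000
      vertex 0.000 6.000 0.000
      vertex 0.000 0.000 0.000
    endloop
  endfacet
  facet normal -1.0000 0.0000 0.0000
    outer loop
      vertex 0.000 0.000 19.000
      vertex 0.000 6.000 19.000
      vertex 0.000 0.000 0.000
    endloop
  endfacet
  facet normal 1.0000 0.0000 0.0000
    outer loop
      vertex 29.000 0.000 0.000
      vertex 29.000 6.000 0.000
      vertex 29.000 6.000 19.000
    endloop
  endfacet
  facet normal 1.0000 0.0000 0.0000
    outer loop
      vertex 29.000 0.000 0.000
      vertex 29.000 6.000 19.000
      vertex 29.000 0.000 19.000
    endloop
  endfacet
endsolid part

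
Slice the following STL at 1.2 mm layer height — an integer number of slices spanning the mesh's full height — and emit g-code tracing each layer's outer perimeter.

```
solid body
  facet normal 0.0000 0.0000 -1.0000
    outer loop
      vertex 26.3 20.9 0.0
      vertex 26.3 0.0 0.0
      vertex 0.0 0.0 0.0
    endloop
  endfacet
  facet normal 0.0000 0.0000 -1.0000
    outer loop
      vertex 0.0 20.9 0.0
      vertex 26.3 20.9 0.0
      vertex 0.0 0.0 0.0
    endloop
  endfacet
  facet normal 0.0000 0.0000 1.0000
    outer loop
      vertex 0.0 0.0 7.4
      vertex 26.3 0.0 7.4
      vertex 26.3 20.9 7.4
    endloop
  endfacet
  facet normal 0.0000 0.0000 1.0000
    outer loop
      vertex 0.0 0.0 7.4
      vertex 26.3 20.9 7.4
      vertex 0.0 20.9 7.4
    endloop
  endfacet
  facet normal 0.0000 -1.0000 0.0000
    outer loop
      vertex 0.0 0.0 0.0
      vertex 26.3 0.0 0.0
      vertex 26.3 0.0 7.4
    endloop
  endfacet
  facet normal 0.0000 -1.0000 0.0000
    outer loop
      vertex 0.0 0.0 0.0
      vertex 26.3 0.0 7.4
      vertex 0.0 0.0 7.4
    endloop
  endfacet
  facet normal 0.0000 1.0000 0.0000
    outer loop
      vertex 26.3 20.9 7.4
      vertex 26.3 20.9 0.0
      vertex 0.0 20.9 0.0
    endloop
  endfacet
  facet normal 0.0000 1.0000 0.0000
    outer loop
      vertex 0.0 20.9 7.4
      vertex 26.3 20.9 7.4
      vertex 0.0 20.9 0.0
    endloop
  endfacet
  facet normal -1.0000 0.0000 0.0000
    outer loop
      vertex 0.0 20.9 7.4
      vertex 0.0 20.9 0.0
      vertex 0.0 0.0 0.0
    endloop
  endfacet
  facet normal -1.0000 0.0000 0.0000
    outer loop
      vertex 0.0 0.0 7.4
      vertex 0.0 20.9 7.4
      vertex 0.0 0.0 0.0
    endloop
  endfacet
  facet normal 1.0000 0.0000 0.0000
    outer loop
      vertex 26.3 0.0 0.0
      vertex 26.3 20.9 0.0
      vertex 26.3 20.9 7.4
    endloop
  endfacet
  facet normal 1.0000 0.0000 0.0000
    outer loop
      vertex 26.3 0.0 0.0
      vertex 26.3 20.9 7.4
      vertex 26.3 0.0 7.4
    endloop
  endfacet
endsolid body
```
; perimeter-only toolpath
G21 ; units = mm
G90 ; absolute positioning
G28 ; home
; layer 1
G0 Z1.2
G0 X0.0 Y0.0
G1 X26.3 Y0.0
G1 X26.3 Y20.9
G1 X0.0 Y20.9
G1 X0.0 Y0.0
; layer 2
G0 Z2.5
G0 X0.0 Y0.0
G1 X26.3 Y0.0
G1 X26.3 Y20.9
G1 X0.0 Y20.9
G1 X0.0 Y0.0
; layer 3
G0 Z3.7
G0 X0.0 Y0.0
G1 X26.3 Y0.0
G1 X26.3 Y20.9
G1 X0.0 Y20.9
G1 X0.0 Y0.0
; layer 4
G0 Z4.9
G0 X0.0 Y0.0
G1 X26.3 Y0.0
G1 X26.3 Y20.9
G1 X0.0 Y20.9
G1 X0.0 Y0.0
; layer 5
G0 Z6.2
G0 X0.0 Y0.0
G1 X26.3 Y0.0
G1 X26.3 Y20.9
G1 X0.0 Y20.9
G1 X0.0 Y0.0
; layer 6
G0 Z7.4
G0 X0.0 Y0.0
G1 X26.3 Y0.0
G1 X26.3 Y20.9
G1 X0.0 Y20.9
G1 X0.0 Y0.0
M2 ; end

The solid is a rectangular box, roughly 26.3 × 20.9 mm footprint and 7.4 mm tall. Slicing at Δz = 1.2 mm — 6 equal slices spanning the solid's height, so layer i sits at z = i·h/6 — gives 6 non-empty perimeters. Each is a 4-segment closed polygon; G0 lifts to the layer z and rapids to the start vertex, then G1 traces the edges.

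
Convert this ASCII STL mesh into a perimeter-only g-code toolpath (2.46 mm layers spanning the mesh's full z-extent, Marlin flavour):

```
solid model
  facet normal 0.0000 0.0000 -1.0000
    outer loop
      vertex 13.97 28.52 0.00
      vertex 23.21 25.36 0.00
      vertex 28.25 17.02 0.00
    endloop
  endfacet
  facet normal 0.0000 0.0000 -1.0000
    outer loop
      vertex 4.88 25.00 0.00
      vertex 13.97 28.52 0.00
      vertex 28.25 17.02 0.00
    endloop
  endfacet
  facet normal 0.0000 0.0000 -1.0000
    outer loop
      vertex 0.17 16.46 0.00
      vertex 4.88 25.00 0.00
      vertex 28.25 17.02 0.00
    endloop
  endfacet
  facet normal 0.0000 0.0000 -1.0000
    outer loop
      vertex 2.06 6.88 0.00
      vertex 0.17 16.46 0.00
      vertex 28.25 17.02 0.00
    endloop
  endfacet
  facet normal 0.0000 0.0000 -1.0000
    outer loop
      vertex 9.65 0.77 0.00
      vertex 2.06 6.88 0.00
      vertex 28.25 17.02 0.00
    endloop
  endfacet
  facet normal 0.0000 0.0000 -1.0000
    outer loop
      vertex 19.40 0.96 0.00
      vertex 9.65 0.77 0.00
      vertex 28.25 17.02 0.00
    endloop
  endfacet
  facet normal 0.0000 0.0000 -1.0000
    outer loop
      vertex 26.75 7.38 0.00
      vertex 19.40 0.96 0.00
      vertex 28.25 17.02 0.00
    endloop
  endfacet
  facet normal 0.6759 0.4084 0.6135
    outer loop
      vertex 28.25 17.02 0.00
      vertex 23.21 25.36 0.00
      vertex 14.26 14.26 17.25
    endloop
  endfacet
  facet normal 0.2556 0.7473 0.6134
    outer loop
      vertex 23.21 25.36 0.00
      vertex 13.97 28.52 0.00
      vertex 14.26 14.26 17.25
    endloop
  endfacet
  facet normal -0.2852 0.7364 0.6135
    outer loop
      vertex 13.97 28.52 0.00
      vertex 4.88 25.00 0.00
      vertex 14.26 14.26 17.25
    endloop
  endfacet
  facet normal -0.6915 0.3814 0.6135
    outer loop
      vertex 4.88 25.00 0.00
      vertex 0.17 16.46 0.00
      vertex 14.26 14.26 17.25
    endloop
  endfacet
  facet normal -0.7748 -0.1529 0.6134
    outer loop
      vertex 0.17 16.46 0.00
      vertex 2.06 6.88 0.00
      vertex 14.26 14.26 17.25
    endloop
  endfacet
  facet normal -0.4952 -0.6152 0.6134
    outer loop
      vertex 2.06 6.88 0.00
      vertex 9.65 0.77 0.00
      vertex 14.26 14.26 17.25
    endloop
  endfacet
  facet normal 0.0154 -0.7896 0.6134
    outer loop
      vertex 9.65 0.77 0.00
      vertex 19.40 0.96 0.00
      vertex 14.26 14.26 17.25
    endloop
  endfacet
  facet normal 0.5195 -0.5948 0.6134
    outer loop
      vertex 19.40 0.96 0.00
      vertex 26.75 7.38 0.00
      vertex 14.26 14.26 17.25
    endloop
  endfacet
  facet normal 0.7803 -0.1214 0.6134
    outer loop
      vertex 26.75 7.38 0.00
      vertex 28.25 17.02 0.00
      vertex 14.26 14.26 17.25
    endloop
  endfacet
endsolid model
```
; perimeter-only toolpath
G21 ; units = mm
G90 ; absolute positioning
G28 ; home
; layer 1
G0 Z2.46
G0 X26.25 Y16.63
G1 X21.93 Y23.77
G1 X14.01 Y26.48
G1 X6.22 Y23.47
G1 X2.18 Y16.15
G1 X3.80 Y7.93
G1 X10.31 Y2.70
G1 X18.67 Y2.86
G1 X24.97 Y8.36
G1 X26.25 Y16.63
; layer 2
G0 Z4.93
G0 X24.25 Y16.23
G1 X20.65 Y22.19
G1 X14.05 Y24.45
G1 X7.56 Y21.93
G1 X4.20 Y15.83
G1 X5.55 Y8.99
G1 X10.97 Y4.62
G1 X17.93 Y4.76
G1 X23.18 Y9.35
G1 X24.25 Y16.23
; layer 3
G0 Z7.39
G0 X22.25 Y15.84
G1 X19.37 Y20.60
G1 X14.09 Y22.41
G1 X8.90 Y20.40
G1 X6.21 Y15.52
G1 X7.29 Y10.04
G1 X11.63 Y6.55
G1 X17.20 Y6.66
G1 X21.40 Y10.33
G1 X22.25 Y15.84
; layer 4
G0 Z9.86
G0 X20.26 Y15.44
G1 X18.10 Y19.02
G1 X14.14 Y20.37
G1 X10.24 Y18.86
G1 X8.22 Y15.20
G1 X9.03 Y11.10
G1 X12.28 Y8.48
G1 X16.46 Y8.56
G1 X19.61 Y11.31
G1 X20.26 Y15.44
; layer 5
G0 Z12.32
G0 X18.26 Y15.05
G1 X16.82 Y17.43
G1 X14.18 Y18.33
G1 X11.58 Y17.33
G1 X10.23 Y14.89
G1 X10.77 Y12.15
G1 X12.94 Y10.41
G1 X15.73 Y10.46
G1 X17.83 Y12.29
G1 X18.26 Y15.05
; layer 6
G0 Z14.79
G0 X16.26 Y14.65
G1 X15.54 Y15.85
G1 X14.22 Y16.30
G1 X12.92 Y15.79
G1 X12.25 Y14.57
G1 X12.52 Y13.21
G1 X13.60 Y12.33
G1 X14.99 Y12.36
G1 X16.04 Y13.28
G1 X16.26 Y14.65
M2 ; end

The solid is a regular 9-sided pyramid, base circumscribed radius ≈ 14.3 mm, apex at z ≈ 17.2 mm. Slicing at Δz = 2.46 mm — 7 equal slices spanning the solid's height, so layer i sits at z = i·h/7 — gives 6 non-empty perimeters. Each is a 9-segment closed polygon; G0 lifts to the layer z and rapids to the start vertex, then G1 traces the edges. The cross-section shrinks linearly with z (the slice at the apex is degenerate and omitted).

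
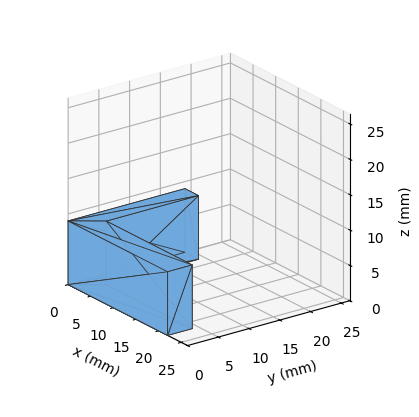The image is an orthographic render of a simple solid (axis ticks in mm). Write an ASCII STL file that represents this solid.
Reading the render: the shape is an L-shaped prism: outer 22 × 19 mm, arm thicknesses ≈ 4 mm (horizontal) and 3 mm (vertical), extruded 9 mm in z (dimensions read to the nearest mm from the axis ticks). For the STL, each face is triangulated and given an outward normal.

solid part
  facet normal 0.0000 0.0000 -1.0000
    outer loop
      vertex 22.00 4.00 0.00
      vertex 22.00 0.00 0.00
      vertex 0.00 0.00 0.00
    endloop
  endfacet
  facet normal 0.0000 0.0000 -1.0000
    outer loop
      vertex 3.00 4.00 0.00
      vertex 22.00 4.00 0.00
      vertex 0.00 0.00 0.00
    endloop
  endfacet
  facet normal 0.0000 0.0000 -1.0000
    outer loop
      vertex 3.00 19.00 0.00
      vertex 3.00 4.00 0.00
      vertex 0.00 0.00 0.00
    endloop
  endfacet
  facet normal 0.0000 0.0000 -1.0000
    outer loop
      vertex 0.00 19.00 0.00
      vertex 3.00 19.00 0.00
      vertex 0.00 0.00 0.00
    endloop
  endfacet
  facet normal 0.0000 0.0000 1.0000
    outer loop
      vertex 0.00 0.00 9.00
      vertex 22.00 0.00 9.00
      vertex 22.00 4.00 9.00
    endloop
  endfacet
  facet normal 0.0000 0.0000 1.0000
    outer loop
      vertex 0.00 0.00 9.00
      vertex 22.00 4.00 9.00
      vertex 3.00 4.00 9.00
    endloop
  endfacet
  facet normal 0.0000 0.0000 1.0000
    outer loop
      vertex 0.00 0.00 9.00
      vertex 3.00 4.00 9.00
      vertex 3.00 19.00 9.00
    endloop
  endfacet
  facet normal 0.0000 0.0000 1.0000
    outer loop
      vertex 0.00 0.00 9.00
      vertex 3.00 19.00 9.00
      vertex 0.00 19.00 9.00
    endloop
  endfacet
  facet normal 0.0000 -1.0000 0.0000
    outer loop
      vertex 0.00 0.00 0.00
      vertex 22.00 0.00 0.00
      vertex 22.00 0.00 9.00
    endloop
  endfacet
  facet normal 0.0000 -1.0000 0.0000
    outer loop
      vertex 0.00 0.00 0.00
      vertex 22.00 0.00 9.00
      vertex 0.00 0.00 9.00
    endloop
  endfacet
  facet normal 1.0000 0.0000 0.0000
    outer loop
      vertex 22.00 0.00 0.00
      vertex 22.00 4.00 0.00
      vertex 22.00 4.00 9.00
    endloop
  endfacet
  facet normal 1.0000 0.0000 0.0000
    outer loop
      vertex 22.00 0.00 0.00
      vertex 22.00 4.00 9.00
      vertex 22.00 0.00 9.00
    endloop
  endfacet
  facet normal 0.0000 1.0000 0.0000
    outer loop
      vertex 22.00 4.00 0.00
      vertex 3.00 4.00 0.00
      vertex 3.00 4.00 9.00
    endloop
  endfacet
  facet normal 0.0000 1.0000 0.0000
    outer loop
      vertex 22.00 4.00 0.00
      vertex 3.00 4.00 9.00
      vertex 22.00 4.00 9.00
    endloop
  endfacet
  facet normal 1.0000 0.0000 0.0000
    outer loop
      vertex 3.00 4.00 0.00
      vertex 3.00 19.00 0.00
      vertex 3.00 19.00 9.00
    endloop
  endfacet
  facet normal 1.0000 0.0000 0.0000
    outer loop
      vertex 3.00 4.00 0.00
      vertex 3.00 19.00 9.00
      vertex 3.00 4.00 9.00
    endloop
  endfacet
  facet normal 0.0000 1.0000 0.0000
    outer loop
      vertex 3.00 19.00 0.00
      vertex 0.00 19.00 0.00
      vertex 0.00 19.00 9.00
    endloop
  endfacet
  facet normal 0.0000 1.0000 0.0000
    outer loop
      vertex 3.00 19.00 0.00
      vertex 0.00 19.00 9.00
      vertex 3.00 19.00 9.00
    endloop
  endfacet
  facet normal -1.0000 0.0000 0.0000
    outer loop
      vertex 0.00 19.00 0.00
      vertex 0.00 0.00 0.00
      vertex 0.00 0.00 9.00
    endloop
  endfacet
  facet normal -1.0000 0.0000 0.0000
    outer loop
      vertex 0.00 19.00 0.00
      vertex 0.00 0.00 9.00
      vertex 0.00 19.00 9.00
    endloop
  endfacet
endsolid part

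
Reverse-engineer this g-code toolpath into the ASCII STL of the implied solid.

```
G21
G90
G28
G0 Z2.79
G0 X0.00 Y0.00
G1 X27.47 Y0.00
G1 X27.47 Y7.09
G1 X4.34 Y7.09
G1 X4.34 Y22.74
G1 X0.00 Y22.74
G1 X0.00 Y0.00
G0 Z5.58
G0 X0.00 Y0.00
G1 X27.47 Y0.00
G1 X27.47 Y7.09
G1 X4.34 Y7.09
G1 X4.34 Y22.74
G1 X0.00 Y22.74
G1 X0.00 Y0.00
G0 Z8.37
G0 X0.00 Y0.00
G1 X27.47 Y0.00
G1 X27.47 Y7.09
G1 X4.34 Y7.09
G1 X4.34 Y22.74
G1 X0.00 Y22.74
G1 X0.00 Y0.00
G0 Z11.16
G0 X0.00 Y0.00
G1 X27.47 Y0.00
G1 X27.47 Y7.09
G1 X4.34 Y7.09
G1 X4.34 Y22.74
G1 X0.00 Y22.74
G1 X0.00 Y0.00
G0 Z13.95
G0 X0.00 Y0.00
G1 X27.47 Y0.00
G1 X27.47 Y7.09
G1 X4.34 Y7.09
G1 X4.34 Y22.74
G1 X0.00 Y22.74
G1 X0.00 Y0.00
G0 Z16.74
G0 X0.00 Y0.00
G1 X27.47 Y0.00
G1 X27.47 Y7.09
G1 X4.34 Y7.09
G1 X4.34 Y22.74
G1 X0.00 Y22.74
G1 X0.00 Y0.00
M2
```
solid part
  facet normal 0.0000 0.0000 -1.0000
    outer loop
      vertex 27.47 7.09 0.00
      vertex 27.47 0.00 0.00
      vertex 0.00 0.00 0.00
    endloop
  endfacet
  facet normal 0.0000 0.0000 -1.0000
    outer loop
      vertex 4.34 7.09 0.00
      vertex 27.47 7.09 0.00
      vertex 0.00 0.00 0.00
    endloop
  endfacet
  facet normal 0.0000 0.0000 -1.0000
    outer loop
      vertex 4.34 22.74 0.00
      vertex 4.34 7.09 0.00
      vertex 0.00 0.00 0.00
    endloop
  endfacet
  facet normal 0.0000 0.0000 -1.0000
    outer loop
      vertex 0.00 22.74 0.00
      vertex 4.34 22.74 0.00
      vertex 0.00 0.00 0.00
    endloop
  endfacet
  facet normal 0.0000 0.0000 1.0000
    outer loop
      vertex 0.00 0.00 16.74
      vertex 27.47 0.00 16.74
      vertex 27.47 7.09 16.74
    endloop
  endfacet
  facet normal 0.0000 0.0000 1.0000
    outer loop
      vertex 0.00 0.00 16.74
      vertex 27.47 7.09 16.74
      vertex 4.34 7.09 16.74
    endloop
  endfacet
  facet normal 0.0000 0.0000 1.0000
    outer loop
      vertex 0.00 0.00 16.74
      vertex 4.34 7.09 16.74
      vertex 4.34 22.74 16.74
    endloop
  endfacet
  facet normal 0.0000 0.0000 1.0000
    outer loop
      vertex 0.00 0.00 16.74
      vertex 4.34 22.74 16.74
      vertex 0.00 22.74 16.74
    endloop
  endfacet
  facet normal 0.0000 -1.0000 0.0000
    outer loop
      vertex 0.00 0.00 0.00
      vertex 27.47 0.00 0.00
      vertex 27.47 0.00 16.74
    endloop
  endfacet
  facet normal 0.0000 -1.0000 0.0000
    outer loop
      vertex 0.00 0.00 0.00
      vertex 27.47 0.00 16.74
      vertex 0.00 0.00 16.74
    endloop
  endfacet
  facet normal 1.0000 0.0000 0.0000
    outer loop
      vertex 27.47 0.00 0.00
      vertex 27.47 7.09 0.00
      vertex 27.47 7.09 16.74
    endloop
  endfacet
  facet normal 1.0000 0.0000 0.0000
    outer loop
      vertex 27.47 0.00 0.00
      vertex 27.47 7.09 16.74
      vertex 27.47 0.00 16.74
    endloop
  endfacet
  facet normal 0.0000 1.0000 0.0000
    outer loop
      vertex 27.47 7.09 0.00
      vertex 4.34 7.09 0.00
      vertex 4.34 7.09 16.74
    endloop
  endfacet
  facet normal 0.0000 1.0000 0.0000
    outer loop
      vertex 27.47 7.09 0.00
      vertex 4.34 7.09 16.74
      vertex 27.47 7.09 16.74
    endloop
  endfacet
  facet normal 1.0000 0.0000 0.0000
    outer loop
      vertex 4.34 7.09 0.00
      vertex 4.34 22.74 0.00
      vertex 4.34 22.74 16.74
    endloop
  endfacet
  facet normal 1.0000 0.0000 0.0000
    outer loop
      vertex 4.34 7.09 0.00
      vertex 4.34 22.74 16.74
      vertex 4.34 7.09 16.74
    endloop
  endfacet
  facet normal 0.0000 1.0000 0.0000
    outer loop
      vertex 4.34 22.74 0.00
      vertex 0.00 22.74 0.00
      vertex 0.00 22.74 16.74
    endloop
  endfacet
  facet normal 0.0000 1.0000 0.0000
    outer loop
      vertex 4.34 22.74 0.00
      vertex 0.00 22.74 16.74
      vertex 4.34 22.74 16.74
    endloop
  endfacet
  facet normal -1.0000 0.0000 0.0000
    outer loop
      vertex 0.00 22.74 0.00
      vertex 0.00 0.00 0.00
      vertex 0.00 0.00 16.74
    endloop
  endfacet
  facet normal -1.0000 0.0000 0.0000
    outer loop
      vertex 0.00 22.74 0.00
      vertex 0.00 0.00 16.74
      vertex 0.00 22.74 16.74
    endloop
  endfacet
endsolid part

The G0 Z moves step by Δz≈2.79 mm. Every layer's G1 loop is the same polygon, so the solid is a straight extrusion of it from z=0 to z≈16.7. Closing with flat bottom and top caps and triangulating gives 20 facets — an L-shaped prism: outer 27.5 × 22.7 mm, arm thicknesses ≈ 7.09 mm (horizontal) and 4.34 mm (vertical), extruded 16.7 mm in z.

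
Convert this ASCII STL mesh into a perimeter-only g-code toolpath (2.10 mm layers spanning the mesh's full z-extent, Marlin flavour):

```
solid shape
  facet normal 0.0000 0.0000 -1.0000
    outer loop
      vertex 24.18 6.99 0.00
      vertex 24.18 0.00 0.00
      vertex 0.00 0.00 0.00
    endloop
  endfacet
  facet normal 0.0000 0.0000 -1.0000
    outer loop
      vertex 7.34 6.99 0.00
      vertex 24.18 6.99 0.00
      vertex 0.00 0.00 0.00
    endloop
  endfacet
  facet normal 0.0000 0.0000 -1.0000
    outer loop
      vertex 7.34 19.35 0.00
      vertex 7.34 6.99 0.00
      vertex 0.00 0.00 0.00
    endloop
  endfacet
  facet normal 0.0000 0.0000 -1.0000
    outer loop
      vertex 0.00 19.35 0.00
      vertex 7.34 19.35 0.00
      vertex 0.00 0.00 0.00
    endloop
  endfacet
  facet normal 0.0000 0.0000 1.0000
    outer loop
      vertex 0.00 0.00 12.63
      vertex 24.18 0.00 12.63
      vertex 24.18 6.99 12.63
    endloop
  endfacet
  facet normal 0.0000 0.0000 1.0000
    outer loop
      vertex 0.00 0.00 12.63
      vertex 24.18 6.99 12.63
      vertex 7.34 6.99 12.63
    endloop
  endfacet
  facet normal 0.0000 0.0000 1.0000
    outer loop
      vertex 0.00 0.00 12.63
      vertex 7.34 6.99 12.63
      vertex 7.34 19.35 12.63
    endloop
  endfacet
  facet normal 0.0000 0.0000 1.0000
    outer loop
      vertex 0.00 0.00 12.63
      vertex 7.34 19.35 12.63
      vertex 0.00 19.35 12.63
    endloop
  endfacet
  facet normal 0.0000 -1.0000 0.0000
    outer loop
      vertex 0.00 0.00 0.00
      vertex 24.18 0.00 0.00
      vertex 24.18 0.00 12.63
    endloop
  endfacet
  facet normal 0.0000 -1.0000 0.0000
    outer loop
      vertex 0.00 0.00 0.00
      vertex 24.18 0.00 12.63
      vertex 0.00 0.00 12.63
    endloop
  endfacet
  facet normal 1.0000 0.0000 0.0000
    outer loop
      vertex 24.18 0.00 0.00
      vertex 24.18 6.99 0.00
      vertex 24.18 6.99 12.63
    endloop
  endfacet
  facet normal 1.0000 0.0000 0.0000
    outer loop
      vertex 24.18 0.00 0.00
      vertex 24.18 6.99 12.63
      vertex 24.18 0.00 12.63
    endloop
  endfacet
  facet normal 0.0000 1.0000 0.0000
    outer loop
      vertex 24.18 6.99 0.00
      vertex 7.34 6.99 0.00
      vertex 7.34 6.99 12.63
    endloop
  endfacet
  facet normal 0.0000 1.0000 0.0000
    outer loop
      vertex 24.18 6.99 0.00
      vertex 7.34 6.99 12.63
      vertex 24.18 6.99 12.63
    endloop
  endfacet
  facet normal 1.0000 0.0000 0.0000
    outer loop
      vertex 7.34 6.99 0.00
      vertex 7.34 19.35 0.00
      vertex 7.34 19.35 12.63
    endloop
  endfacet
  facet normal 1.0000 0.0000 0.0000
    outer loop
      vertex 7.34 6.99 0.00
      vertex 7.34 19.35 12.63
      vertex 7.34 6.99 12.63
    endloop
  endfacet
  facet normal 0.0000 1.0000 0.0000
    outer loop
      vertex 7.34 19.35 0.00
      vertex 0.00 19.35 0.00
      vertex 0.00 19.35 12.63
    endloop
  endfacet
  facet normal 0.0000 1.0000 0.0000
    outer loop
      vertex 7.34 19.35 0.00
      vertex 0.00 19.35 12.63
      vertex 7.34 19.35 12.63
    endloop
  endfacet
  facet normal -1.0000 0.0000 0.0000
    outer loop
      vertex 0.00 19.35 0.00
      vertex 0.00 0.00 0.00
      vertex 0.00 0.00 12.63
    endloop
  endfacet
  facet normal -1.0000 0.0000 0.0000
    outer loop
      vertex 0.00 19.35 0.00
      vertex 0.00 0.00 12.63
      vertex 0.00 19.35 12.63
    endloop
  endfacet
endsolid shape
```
; perimeter-only toolpath
G21 ; units = mm
G90 ; absolute positioning
G28 ; home
; layer 1
G0 Z2.10
G0 X0.00 Y0.00
G1 X24.18 Y0.00
G1 X24.18 Y6.99
G1 X7.34 Y6.99
G1 X7.34 Y19.35
G1 X0.00 Y19.35
G1 X0.00 Y0.00
; layer 2
G0 Z4.21
G0 X0.00 Y0.00
G1 X24.18 Y0.00
G1 X24.18 Y6.99
G1 X7.34 Y6.99
G1 X7.34 Y19.35
G1 X0.00 Y19.35
G1 X0.00 Y0.00
; layer 3
G0 Z6.31
G0 X0.00 Y0.00
G1 X24.18 Y0.00
G1 X24.18 Y6.99
G1 X7.34 Y6.99
G1 X7.34 Y19.35
G1 X0.00 Y19.35
G1 X0.00 Y0.00
; layer 4
G0 Z8.42
G0 X0.00 Y0.00
G1 X24.18 Y0.00
G1 X24.18 Y6.99
G1 X7.34 Y6.99
G1 X7.34 Y19.35
G1 X0.00 Y19.35
G1 X0.00 Y0.00
; layer 5
G0 Z10.53
G0 X0.00 Y0.00
G1 X24.18 Y0.00
G1 X24.18 Y6.99
G1 X7.34 Y6.99
G1 X7.34 Y19.35
G1 X0.00 Y19.35
G1 X0.00 Y0.00
; layer 6
G0 Z12.63
G0 X0.00 Y0.00
G1 X24.18 Y0.00
G1 X24.18 Y6.99
G1 X7.34 Y6.99
G1 X7.34 Y19.35
G1 X0.00 Y19.35
G1 X0.00 Y0.00
M2 ; end

The solid is an L-shaped prism: outer 24.2 × 19.4 mm, arm thicknesses ≈ 6.99 mm (horizontal) and 7.34 mm (vertical), extruded 12.6 mm in z. Slicing at Δz = 2.10 mm — 6 equal slices spanning the solid's height, so layer i sits at z = i·h/6 — gives 6 non-empty perimeters. Each is a 6-segment closed polygon; G0 lifts to the layer z and rapids to the start vertex, then G1 traces the edges.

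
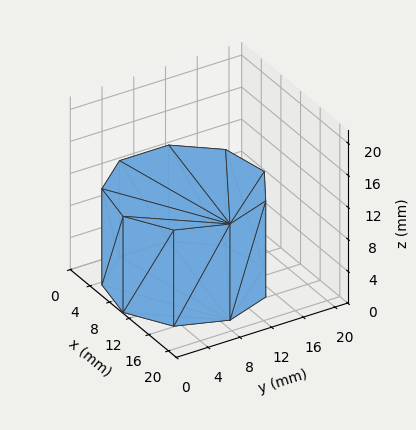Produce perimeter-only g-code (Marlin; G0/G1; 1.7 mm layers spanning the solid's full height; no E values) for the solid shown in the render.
Reading the render: the shape is a regular 9-sided prism (a cylinder approximated with 9 flat sides), circumscribed radius ≈ 9 mm, height ≈ 12 mm (dimensions read to the nearest mm from the axis ticks). For the g-code, the solid's height is divided into equal slices at the stated Δz and each level perimeter traced with G1 moves after a G0 lift.

; perimeter-only toolpath
G21 ; units = mm
G90 ; absolute positioning
G28 ; home
; layer 1
G0 Z1.7
G0 X18.0 Y9.0
G1 X15.9 Y14.8
G1 X10.6 Y17.9
G1 X4.5 Y16.8
G1 X0.5 Y12.1
G1 X0.5 Y5.9
G1 X4.5 Y1.2
G1 X10.6 Y0.1
G1 X15.9 Y3.2
G1 X18.0 Y9.0
; layer 2
G0 Z3.4
G0 X18.0 Y9.0
G1 X15.9 Y14.8
G1 X10.6 Y17.9
G1 X4.5 Y16.8
G1 X0.5 Y12.1
G1 X0.5 Y5.9
G1 X4.5 Y1.2
G1 X10.6 Y0.1
G1 X15.9 Y3.2
G1 X18.0 Y9.0
; layer 3
G0 Z5.1
G0 X18.0 Y9.0
G1 X15.9 Y14.8
G1 X10.6 Y17.9
G1 X4.5 Y16.8
G1 X0.5 Y12.1
G1 X0.5 Y5.9
G1 X4.5 Y1.2
G1 X10.6 Y0.1
G1 X15.9 Y3.2
G1 X18.0 Y9.0
; layer 4
G0 Z6.9
G0 X18.0 Y9.0
G1 X15.9 Y14.8
G1 X10.6 Y17.9
G1 X4.5 Y16.8
G1 X0.5 Y12.1
G1 X0.5 Y5.9
G1 X4.5 Y1.2
G1 X10.6 Y0.1
G1 X15.9 Y3.2
G1 X18.0 Y9.0
; layer 5
G0 Z8.6
G0 X18.0 Y9.0
G1 X15.9 Y14.8
G1 X10.6 Y17.9
G1 X4.5 Y16.8
G1 X0.5 Y12.1
G1 X0.5 Y5.9
G1 X4.5 Y1.2
G1 X10.6 Y0.1
G1 X15.9 Y3.2
G1 X18.0 Y9.0
; layer 6
G0 Z10.3
G0 X18.0 Y9.0
G1 X15.9 Y14.8
G1 X10.6 Y17.9
G1 X4.5 Y16.8
G1 X0.5 Y12.1
G1 X0.5 Y5.9
G1 X4.5 Y1.2
G1 X10.6 Y0.1
G1 X15.9 Y3.2
G1 X18.0 Y9.0
; layer 7
G0 Z12.0
G0 X18.0 Y9.0
G1 X15.9 Y14.8
G1 X10.6 Y17.9
G1 X4.5 Y16.8
G1 X0.5 Y12.1
G1 X0.5 Y5.9
G1 X4.5 Y1.2
G1 X10.6 Y0.1
G1 X15.9 Y3.2
G1 X18.0 Y9.0
M2 ; end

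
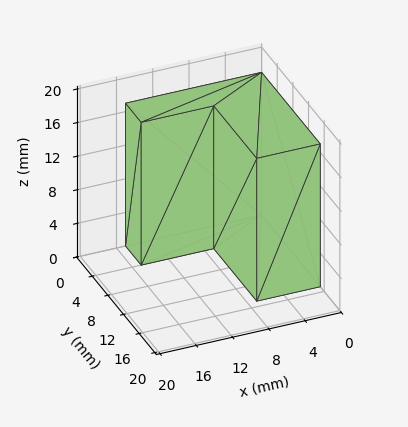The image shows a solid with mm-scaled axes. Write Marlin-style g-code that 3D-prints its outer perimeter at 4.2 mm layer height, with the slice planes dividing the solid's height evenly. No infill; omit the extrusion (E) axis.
Reading the render: the shape is an L-shaped prism: outer 15 × 15 mm, arm thicknesses ≈ 4 mm (horizontal) and 7 mm (vertical), extruded 17 mm in z (dimensions read to the nearest mm from the axis ticks). For the g-code, the solid's height is divided into equal slices at the stated Δz and each level perimeter traced with G1 moves after a G0 lift.

; perimeter-only toolpath
G21 ; units = mm
G90 ; absolute positioning
G28 ; home
; layer 1
G0 Z4.2
G0 X0.0 Y0.0
G1 X15.0 Y0.0
G1 X15.0 Y4.0
G1 X7.0 Y4.0
G1 X7.0 Y15.0
G1 X0.0 Y15.0
G1 X0.0 Y0.0
; layer 2
G0 Z8.5
G0 X0.0 Y0.0
G1 X15.0 Y0.0
G1 X15.0 Y4.0
G1 X7.0 Y4.0
G1 X7.0 Y15.0
G1 X0.0 Y15.0
G1 X0.0 Y0.0
; layer 3
G0 Z12.8
G0 X0.0 Y0.0
G1 X15.0 Y0.0
G1 X15.0 Y4.0
G1 X7.0 Y4.0
G1 X7.0 Y15.0
G1 X0.0 Y15.0
G1 X0.0 Y0.0
; layer 4
G0 Z17.0
G0 X0.0 Y0.0
G1 X15.0 Y0.0
G1 X15.0 Y4.0
G1 X7.0 Y4.0
G1 X7.0 Y15.0
G1 X0.0 Y15.0
G1 X0.0 Y0.0
M2 ; end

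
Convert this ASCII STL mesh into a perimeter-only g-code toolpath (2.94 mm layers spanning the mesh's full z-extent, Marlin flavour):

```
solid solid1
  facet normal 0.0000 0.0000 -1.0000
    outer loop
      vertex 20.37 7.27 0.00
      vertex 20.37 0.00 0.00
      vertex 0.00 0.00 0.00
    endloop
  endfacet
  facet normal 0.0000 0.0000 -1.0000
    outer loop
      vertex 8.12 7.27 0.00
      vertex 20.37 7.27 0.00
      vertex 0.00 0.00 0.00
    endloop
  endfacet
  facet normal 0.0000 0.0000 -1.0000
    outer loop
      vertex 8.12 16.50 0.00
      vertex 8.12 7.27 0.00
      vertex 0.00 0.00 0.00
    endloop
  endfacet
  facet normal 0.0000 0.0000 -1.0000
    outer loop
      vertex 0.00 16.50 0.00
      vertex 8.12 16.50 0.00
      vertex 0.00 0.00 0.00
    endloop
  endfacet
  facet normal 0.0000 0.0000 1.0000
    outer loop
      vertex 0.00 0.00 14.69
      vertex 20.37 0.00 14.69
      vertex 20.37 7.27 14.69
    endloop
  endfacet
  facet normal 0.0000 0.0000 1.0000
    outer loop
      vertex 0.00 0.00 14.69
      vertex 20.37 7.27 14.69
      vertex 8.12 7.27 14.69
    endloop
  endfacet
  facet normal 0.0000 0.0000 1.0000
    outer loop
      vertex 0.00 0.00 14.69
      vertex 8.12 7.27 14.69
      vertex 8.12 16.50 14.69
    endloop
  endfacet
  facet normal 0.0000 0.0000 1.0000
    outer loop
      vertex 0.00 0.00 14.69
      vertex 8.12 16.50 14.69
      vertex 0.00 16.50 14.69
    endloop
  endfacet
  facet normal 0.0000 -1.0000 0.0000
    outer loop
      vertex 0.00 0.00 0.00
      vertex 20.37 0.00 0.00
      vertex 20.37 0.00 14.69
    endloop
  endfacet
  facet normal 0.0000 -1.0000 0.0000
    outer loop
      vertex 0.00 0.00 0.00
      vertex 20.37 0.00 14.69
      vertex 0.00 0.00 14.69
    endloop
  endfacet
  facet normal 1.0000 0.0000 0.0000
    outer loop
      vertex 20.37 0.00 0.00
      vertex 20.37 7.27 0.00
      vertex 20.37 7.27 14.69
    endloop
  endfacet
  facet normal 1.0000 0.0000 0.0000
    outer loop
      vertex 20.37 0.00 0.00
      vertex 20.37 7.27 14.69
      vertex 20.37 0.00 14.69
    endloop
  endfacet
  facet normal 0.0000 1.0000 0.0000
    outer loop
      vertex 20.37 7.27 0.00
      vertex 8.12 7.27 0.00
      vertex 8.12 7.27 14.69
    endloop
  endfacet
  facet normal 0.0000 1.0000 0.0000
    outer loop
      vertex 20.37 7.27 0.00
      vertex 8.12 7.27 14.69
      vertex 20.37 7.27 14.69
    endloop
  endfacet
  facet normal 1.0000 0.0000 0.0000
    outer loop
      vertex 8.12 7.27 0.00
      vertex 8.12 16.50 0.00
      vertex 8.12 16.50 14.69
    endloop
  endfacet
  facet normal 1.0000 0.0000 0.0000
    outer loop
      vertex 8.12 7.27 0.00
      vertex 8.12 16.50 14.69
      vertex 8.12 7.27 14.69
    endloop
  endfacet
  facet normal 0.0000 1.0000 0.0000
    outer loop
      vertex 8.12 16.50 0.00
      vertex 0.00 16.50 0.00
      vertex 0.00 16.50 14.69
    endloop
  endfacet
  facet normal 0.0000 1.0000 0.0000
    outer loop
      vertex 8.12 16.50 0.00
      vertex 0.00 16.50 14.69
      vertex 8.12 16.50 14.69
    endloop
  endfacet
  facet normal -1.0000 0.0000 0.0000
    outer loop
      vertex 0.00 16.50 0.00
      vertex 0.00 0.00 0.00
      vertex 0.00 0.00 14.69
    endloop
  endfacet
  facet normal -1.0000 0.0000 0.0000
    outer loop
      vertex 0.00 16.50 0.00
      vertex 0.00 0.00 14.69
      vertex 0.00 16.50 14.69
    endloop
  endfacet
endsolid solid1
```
; perimeter-only toolpath
G21 ; units = mm
G90 ; absolute positioning
G28 ; home
; layer 1
G0 Z2.94
G0 X0.00 Y0.00
G1 X20.37 Y0.00
G1 X20.37 Y7.27
G1 X8.12 Y7.27
G1 X8.12 Y16.50
G1 X0.00 Y16.50
G1 X0.00 Y0.00
; layer 2
G0 Z5.88
G0 X0.00 Y0.00
G1 X20.37 Y0.00
G1 X20.37 Y7.27
G1 X8.12 Y7.27
G1 X8.12 Y16.50
G1 X0.00 Y16.50
G1 X0.00 Y0.00
; layer 3
G0 Z8.81
G0 X0.00 Y0.00
G1 X20.37 Y0.00
G1 X20.37 Y7.27
G1 X8.12 Y7.27
G1 X8.12 Y16.50
G1 X0.00 Y16.50
G1 X0.00 Y0.00
; layer 4
G0 Z11.75
G0 X0.00 Y0.00
G1 X20.37 Y0.00
G1 X20.37 Y7.27
G1 X8.12 Y7.27
G1 X8.12 Y16.50
G1 X0.00 Y16.50
G1 X0.00 Y0.00
; layer 5
G0 Z14.69
G0 X0.00 Y0.00
G1 X20.37 Y0.00
G1 X20.37 Y7.27
G1 X8.12 Y7.27
G1 X8.12 Y16.50
G1 X0.00 Y16.50
G1 X0.00 Y0.00
M2 ; end

The solid is an L-shaped prism: outer 20.4 × 16.5 mm, arm thicknesses ≈ 7.27 mm (horizontal) and 8.12 mm (vertical), extruded 14.7 mm in z. Slicing at Δz = 2.94 mm — 5 equal slices spanning the solid's height, so layer i sits at z = i·h/5 — gives 5 non-empty perimeters. Each is a 6-segment closed polygon; G0 lifts to the layer z and rapids to the start vertex, then G1 traces the edges.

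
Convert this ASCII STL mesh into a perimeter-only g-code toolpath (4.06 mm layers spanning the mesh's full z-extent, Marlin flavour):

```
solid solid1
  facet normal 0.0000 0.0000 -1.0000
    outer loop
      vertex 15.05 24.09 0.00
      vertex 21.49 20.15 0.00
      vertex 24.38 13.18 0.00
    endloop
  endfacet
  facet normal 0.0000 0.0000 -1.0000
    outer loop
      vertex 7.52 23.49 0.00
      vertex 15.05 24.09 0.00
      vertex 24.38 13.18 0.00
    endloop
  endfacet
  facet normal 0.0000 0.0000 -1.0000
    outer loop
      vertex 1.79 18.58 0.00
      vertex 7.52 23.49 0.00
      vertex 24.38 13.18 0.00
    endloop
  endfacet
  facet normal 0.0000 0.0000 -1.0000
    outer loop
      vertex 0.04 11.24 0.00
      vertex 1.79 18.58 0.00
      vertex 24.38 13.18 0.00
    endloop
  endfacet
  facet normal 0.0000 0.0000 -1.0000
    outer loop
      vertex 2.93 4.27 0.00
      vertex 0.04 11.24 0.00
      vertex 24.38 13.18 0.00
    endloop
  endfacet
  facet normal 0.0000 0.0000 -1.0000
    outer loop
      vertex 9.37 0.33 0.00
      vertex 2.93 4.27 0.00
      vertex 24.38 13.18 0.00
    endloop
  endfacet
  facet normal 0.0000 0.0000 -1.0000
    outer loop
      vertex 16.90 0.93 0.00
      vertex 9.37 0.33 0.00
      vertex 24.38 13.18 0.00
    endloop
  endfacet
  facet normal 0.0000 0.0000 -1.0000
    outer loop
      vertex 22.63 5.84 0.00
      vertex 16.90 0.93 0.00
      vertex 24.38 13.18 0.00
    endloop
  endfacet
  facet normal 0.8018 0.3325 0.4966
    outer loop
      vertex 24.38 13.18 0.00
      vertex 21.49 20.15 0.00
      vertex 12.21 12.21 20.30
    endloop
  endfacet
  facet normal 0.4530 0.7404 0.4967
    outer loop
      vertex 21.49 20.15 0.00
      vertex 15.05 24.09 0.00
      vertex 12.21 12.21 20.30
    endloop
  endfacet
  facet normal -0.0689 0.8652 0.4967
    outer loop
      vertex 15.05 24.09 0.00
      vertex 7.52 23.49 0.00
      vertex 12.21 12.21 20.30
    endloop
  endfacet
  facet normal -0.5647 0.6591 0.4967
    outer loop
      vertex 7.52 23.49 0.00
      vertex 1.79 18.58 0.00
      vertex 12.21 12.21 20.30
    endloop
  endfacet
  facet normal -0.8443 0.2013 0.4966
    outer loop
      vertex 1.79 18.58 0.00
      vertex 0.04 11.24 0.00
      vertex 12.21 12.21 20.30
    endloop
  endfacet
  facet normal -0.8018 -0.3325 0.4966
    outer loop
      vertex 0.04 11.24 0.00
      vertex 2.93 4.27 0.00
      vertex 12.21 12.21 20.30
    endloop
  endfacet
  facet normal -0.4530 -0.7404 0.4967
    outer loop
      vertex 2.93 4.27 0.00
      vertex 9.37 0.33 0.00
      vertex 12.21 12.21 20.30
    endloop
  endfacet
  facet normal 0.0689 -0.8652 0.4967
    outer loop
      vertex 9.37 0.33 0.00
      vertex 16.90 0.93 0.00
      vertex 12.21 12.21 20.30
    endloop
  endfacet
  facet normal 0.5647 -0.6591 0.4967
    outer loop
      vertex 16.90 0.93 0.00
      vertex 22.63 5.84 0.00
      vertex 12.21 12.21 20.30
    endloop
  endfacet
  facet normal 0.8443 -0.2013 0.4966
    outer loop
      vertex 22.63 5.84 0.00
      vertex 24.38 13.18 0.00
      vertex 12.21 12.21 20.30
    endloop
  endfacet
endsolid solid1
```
; perimeter-only toolpath
G21 ; units = mm
G90 ; absolute positioning
G28 ; home
; layer 1
G0 Z4.06
G0 X21.95 Y12.99
G1 X19.63 Y18.56
G1 X14.48 Y21.71
G1 X8.46 Y21.23
G1 X3.87 Y17.31
G1 X2.47 Y11.43
G1 X4.79 Y5.86
G1 X9.94 Y2.71
G1 X15.96 Y3.19
G1 X20.55 Y7.11
G1 X21.95 Y12.99
; layer 2
G0 Z8.12
G0 X19.51 Y12.79
G1 X17.78 Y16.97
G1 X13.91 Y19.34
G1 X9.40 Y18.98
G1 X5.96 Y16.03
G1 X4.91 Y11.63
G1 X6.64 Y7.45
G1 X10.51 Y5.08
G1 X15.02 Y5.44
G1 X18.46 Y8.39
G1 X19.51 Y12.79
; layer 3
G0 Z12.18
G0 X17.08 Y12.60
G1 X15.92 Y15.39
G1 X13.35 Y16.96
G1 X10.33 Y16.72
G1 X8.04 Y14.76
G1 X7.34 Y11.82
G1 X8.50 Y9.03
G1 X11.07 Y7.46
G1 X14.09 Y7.70
G1 X16.38 Y9.66
G1 X17.08 Y12.60
; layer 4
G0 Z16.24
G0 X14.64 Y12.40
G1 X14.07 Y13.80
G1 X12.78 Y14.59
G1 X11.27 Y14.47
G1 X10.13 Y13.48
G1 X9.78 Y12.02
G1 X10.35 Y10.62
G1 X11.64 Y9.83
G1 X13.15 Y9.95
G1 X14.29 Y10.94
G1 X14.64 Y12.40
M2 ; end

The solid is a regular 10-sided pyramid, base circumscribed radius ≈ 12.2 mm, apex at z ≈ 20.3 mm. Slicing at Δz = 4.06 mm — 5 equal slices spanning the solid's height, so layer i sits at z = i·h/5 — gives 4 non-empty perimeters. Each is a 10-segment closed polygon; G0 lifts to the layer z and rapids to the start vertex, then G1 traces the edges. The cross-section shrinks linearly with z (the slice at the apex is degenerate and omitted).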